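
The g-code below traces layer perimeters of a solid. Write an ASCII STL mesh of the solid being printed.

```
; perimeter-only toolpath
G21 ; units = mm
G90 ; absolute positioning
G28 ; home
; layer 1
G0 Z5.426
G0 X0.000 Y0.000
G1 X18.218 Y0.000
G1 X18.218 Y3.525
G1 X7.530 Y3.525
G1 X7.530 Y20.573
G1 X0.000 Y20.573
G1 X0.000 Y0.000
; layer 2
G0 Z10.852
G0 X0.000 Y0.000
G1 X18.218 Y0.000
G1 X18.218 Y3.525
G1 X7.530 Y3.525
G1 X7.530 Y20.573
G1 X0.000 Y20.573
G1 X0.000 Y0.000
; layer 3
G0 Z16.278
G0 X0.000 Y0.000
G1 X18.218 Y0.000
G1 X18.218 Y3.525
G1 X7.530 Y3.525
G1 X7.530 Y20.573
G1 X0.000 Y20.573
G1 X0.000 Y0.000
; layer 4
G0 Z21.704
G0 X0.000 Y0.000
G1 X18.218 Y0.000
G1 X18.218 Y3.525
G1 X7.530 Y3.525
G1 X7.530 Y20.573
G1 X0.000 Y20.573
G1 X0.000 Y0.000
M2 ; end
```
solid part
  facet normal 0.0000 0.0000 -1.0000
    outer loop
      vertex 18.218 3.525 0.000
      vertex 18.218 0.000 0.000
      vertex 0.000 0.000 0.000
    endloop
  endfacet
  facet normal 0.0000 0.0000 -1.0000
    outer loop
      vertex 7.530 3.525 0.000
      vertex 18.218 3.525 0.000
      vertex 0.000 0.000 0.000
    endloop
  endfacet
  facet normal 0.0000 0.0000 -1.0000
    outer loop
      vertex 7.530 20.573 0.000
      vertex 7.530 3.525 0.000
      vertex 0.000 0.000 0.000
    endloop
  endfacet
  facet normal 0.0000 0.0000 -1.0000
    outer loop
      vertex 0.000 20.573 0.000
      vertex 7.530 20.573 0.000
      vertex 0.000 0.000 0.000
    endloop
  endfacet
  facet normal 0.0000 0.0000 1.0000
    outer loop
      vertex 0.000 0.000 21.704
      vertex 18.218 0.000 21.704
      vertex 18.218 3.525 21.704
    endloop
  endfacet
  facet normal 0.0000 0.0000 1.0000
    outer loop
      vertex 0.000 0.000 21.704
      vertex 18.218 3.525 21.704
      vertex 7.530 3.525 21.704
    endloop
  endfacet
  facet normal 0.0000 0.0000 1.0000
    outer loop
      vertex 0.000 0.000 21.704
      vertex 7.530 3.525 21.704
      vertex 7.530 20.573 21.704
    endloop
  endfacet
  facet normal 0.0000 0.0000 1.0000
    outer loop
      vertex 0.000 0.000 21.704
      vertex 7.530 20.573 21.704
      vertex 0.000 20.573 21.704
    endloop
  endfacet
  facet normal 0.0000 -1.0000 0.0000
    outer loop
      vertex 0.000 0.000 0.000
      vertex 18.218 0.000 0.000
      vertex 18.218 0.000 21.704
    endloop
  endfacet
  facet normal 0.0000 -1.0000 0.0000
    outer loop
      vertex 0.000 0.000 0.000
      vertex 18.218 0.000 21.704
      vertex 0.000 0.000 21.704
    endloop
  endfacet
  facet normal 1.0000 0.0000 0.0000
    outer loop
      vertex 18.218 0.000 0.000
      vertex 18.218 3.525 0.000
      vertex 18.218 3.525 21.704
    endloop
  endfacet
  facet normal 1.0000 0.0000 0.0000
    outer loop
      vertex 18.218 0.000 0.000
      vertex 18.218 3.525 21.704
      vertex 18.218 0.000 21.704
    endloop
  endfacet
  facet normal 0.0000 1.0000 0.0000
    outer loop
      vertex 18.218 3.525 0.000
      vertex 7.530 3.525 0.000
      vertex 7.530 3.525 21.704
    endloop
  endfacet
  facet normal 0.0000 1.0000 0.0000
    outer loop
      vertex 18.218 3.525 0.000
      vertex 7.530 3.525 21.704
      vertex 18.218 3.525 21.704
    endloop
  endfacet
  facet normal 1.0000 0.0000 0.0000
    outer loop
      vertex 7.530 3.525 0.000
      vertex 7.530 20.573 0.000
      vertex 7.530 20.573 21.704
    endloop
  endfacet
  facet normal 1.0000 0.0000 0.0000
    outer loop
      vertex 7.530 3.525 0.000
      vertex 7.530 20.573 21.704
      vertex 7.530 3.525 21.704
    endloop
  endfacet
  facet normal 0.0000 1.0000 0.0000
    outer loop
      vertex 7.530 20.573 0.000
      vertex 0.000 20.573 0.000
      vertex 0.000 20.573 21.704
    endloop
  endfacet
  facet normal 0.0000 1.0000 0.0000
    outer loop
      vertex 7.530 20.573 0.000
      vertex 0.000 20.573 21.704
      vertex 7.530 20.573 21.704
    endloop
  endfacet
  facet normal -1.0000 0.0000 0.0000
    outer loop
      vertex 0.000 20.573 0.000
      vertex 0.000 0.000 0.000
      vertex 0.000 0.000 21.704
    endloop
  endfacet
  facet normal -1.0000 0.0000 0.0000
    outer loop
      vertex 0.000 20.573 0.000
      vertex 0.000 0.000 21.704
      vertex 0.000 20.573 21.704
    endloop
  endfacet
endsolid part

The G0 Z moves step by Δz≈5.426 mm. Every layer's G1 loop is the same polygon, so the solid is a straight extrusion of it from z=0 to z≈21.7. Closing with flat bottom and top caps and triangulating gives 20 facets — an L-shaped prism: outer 18.2 × 20.6 mm, arm thicknesses ≈ 3.52 mm (horizontal) and 7.53 mm (vertical), extruded 21.7 mm in z.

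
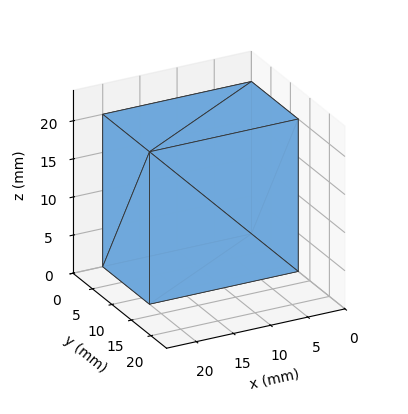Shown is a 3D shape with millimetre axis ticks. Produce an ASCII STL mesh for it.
Reading the render: the shape is a rectangular box, roughly 20 × 12 mm footprint and 20 mm tall (dimensions read to the nearest mm from the axis ticks). For the STL, each face is triangulated and given an outward normal.

solid part
  facet normal 0.0000 0.0000 -1.0000
    outer loop
      vertex 20.000 12.000 0.000
      vertex 20.000 0.000 0.000
      vertex 0.000 0.000 0.000
    endloop
  endfacet
  facet normal 0.0000 0.0000 -1.0000
    outer loop
      vertex 0.000 12.000 0.000
      vertex 20.000 12.000 0.000
      vertex 0.000 0.000 0.000
    endloop
  endfacet
  facet normal 0.0000 0.0000 1.0000
    outer loop
      vertex 0.000 0.000 20.000
      vertex 20.000 0.000 20.000
      vertex 20.000 12.000 20.000
    endloop
  endfacet
  facet normal 0.0000 0.0000 1.0000
    outer loop
      vertex 0.000 0.000 20.000
      vertex 20.000 12.000 20.000
      vertex 0.000 12.000 20.000
    endloop
  endfacet
  facet normal 0.0000 -1.0000 0.0000
    outer loop
      vertex 0.000 0.000 0.000
      vertex 20.000 0.000 0.000
      vertex 20.000 0.000 20.000
    endloop
  endfacet
  facet normal 0.0000 -1.0000 0.0000
    outer loop
      vertex 0.000 0.000 0.000
      vertex 20.000 0.000 20.000
      vertex 0.000 0.000 20.000
    endloop
  endfacet
  facet normal 0.0000 1.0000 0.0000
    outer loop
      vertex 20.000 12.000 20.000
      vertex 20.000 12.000 0.000
      vertex 0.000 12.000 0.000
    endloop
  endfacet
  facet normal 0.0000 1.0000 0.0000
    outer loop
      vertex 0.000 12.000 20.000
      vertex 20.000 12.000 20.000
      vertex 0.000 12.000 0.000
    endloop
  endfacet
  facet normal -1.0000 0.0000 0.0000
    outer loop
      vertex 0.000 12.000 20.000
      vertex 0.000 12.000 0.000
      vertex 0.000 0.000 0.000
    endloop
  endfacet
  facet normal -1.0000 0.0000 0.0000
    outer loop
      vertex 0.000 0.000 20.000
      vertex 0.000 12.000 20.000
      vertex 0.000 0.000 0.000
    endloop
  endfacet
  facet normal 1.0000 0.0000 0.0000
    outer loop
      vertex 20.000 0.000 0.000
      vertex 20.000 12.000 0.000
      vertex 20.000 12.000 20.000
    endloop
  endfacet
  facet normal 1.0000 0.0000 0.0000
    outer loop
      vertex 20.000 0.000 0.000
      vertex 20.000 12.000 20.000
      vertex 20.000 0.000 20.000
    endloop
  endfacet
endsolid part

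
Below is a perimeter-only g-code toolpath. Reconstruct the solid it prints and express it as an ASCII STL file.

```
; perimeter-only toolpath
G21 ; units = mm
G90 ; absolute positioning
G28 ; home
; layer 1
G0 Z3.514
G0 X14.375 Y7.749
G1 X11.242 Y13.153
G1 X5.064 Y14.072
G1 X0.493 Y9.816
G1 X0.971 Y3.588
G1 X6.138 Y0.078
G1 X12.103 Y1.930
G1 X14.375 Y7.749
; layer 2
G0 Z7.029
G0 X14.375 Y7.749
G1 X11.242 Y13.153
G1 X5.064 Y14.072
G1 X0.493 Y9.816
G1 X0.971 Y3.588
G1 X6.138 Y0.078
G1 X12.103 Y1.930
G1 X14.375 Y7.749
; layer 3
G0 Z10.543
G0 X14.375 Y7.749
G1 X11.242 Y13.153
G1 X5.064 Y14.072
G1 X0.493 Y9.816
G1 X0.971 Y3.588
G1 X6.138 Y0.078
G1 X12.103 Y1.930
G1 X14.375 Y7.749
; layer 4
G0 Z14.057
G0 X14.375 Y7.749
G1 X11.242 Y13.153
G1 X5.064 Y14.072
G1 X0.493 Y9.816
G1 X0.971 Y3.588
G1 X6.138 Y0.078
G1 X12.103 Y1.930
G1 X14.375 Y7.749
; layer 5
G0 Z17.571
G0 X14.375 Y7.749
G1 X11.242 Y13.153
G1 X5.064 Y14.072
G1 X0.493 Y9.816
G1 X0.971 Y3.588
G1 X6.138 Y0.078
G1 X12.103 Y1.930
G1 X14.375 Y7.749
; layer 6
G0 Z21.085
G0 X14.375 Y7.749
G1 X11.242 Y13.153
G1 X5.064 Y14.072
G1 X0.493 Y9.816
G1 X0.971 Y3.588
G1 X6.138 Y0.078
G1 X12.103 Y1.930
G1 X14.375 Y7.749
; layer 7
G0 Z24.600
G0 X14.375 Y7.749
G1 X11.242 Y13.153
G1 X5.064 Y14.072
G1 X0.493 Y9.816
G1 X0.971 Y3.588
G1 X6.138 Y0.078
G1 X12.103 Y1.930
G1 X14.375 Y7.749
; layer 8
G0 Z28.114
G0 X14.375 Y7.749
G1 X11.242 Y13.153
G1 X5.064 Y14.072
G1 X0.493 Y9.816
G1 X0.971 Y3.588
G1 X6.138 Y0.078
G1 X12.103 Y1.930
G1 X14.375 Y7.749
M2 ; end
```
solid part
  facet normal 0.0000 0.0000 -1.0000
    outer loop
      vertex 5.064 14.072 0.000
      vertex 11.242 13.153 0.000
      vertex 14.375 7.749 0.000
    endloop
  endfacet
  facet normal 0.0000 0.0000 -1.0000
    outer loop
      vertex 0.493 9.816 0.000
      vertex 5.064 14.072 0.000
      vertex 14.375 7.749 0.000
    endloop
  endfacet
  facet normal 0.0000 0.0000 -1.0000
    outer loop
      vertex 0.971 3.588 0.000
      vertex 0.493 9.816 0.000
      vertex 14.375 7.749 0.000
    endloop
  endfacet
  facet normal 0.0000 0.0000 -1.0000
    outer loop
      vertex 6.138 0.078 0.000
      vertex 0.971 3.588 0.000
      vertex 14.375 7.749 0.000
    endloop
  endfacet
  facet normal 0.0000 0.0000 -1.0000
    outer loop
      vertex 12.103 1.930 0.000
      vertex 6.138 0.078 0.000
      vertex 14.375 7.749 0.000
    endloop
  endfacet
  facet normal 0.0000 0.0000 1.0000
    outer loop
      vertex 14.375 7.749 28.114
      vertex 11.242 13.153 28.114
      vertex 5.064 14.072 28.114
    endloop
  endfacet
  facet normal 0.0000 0.0000 1.0000
    outer loop
      vertex 14.375 7.749 28.114
      vertex 5.064 14.072 28.114
      vertex 0.493 9.816 28.114
    endloop
  endfacet
  facet normal 0.0000 0.0000 1.0000
    outer loop
      vertex 14.375 7.749 28.114
      vertex 0.493 9.816 28.114
      vertex 0.971 3.588 28.114
    endloop
  endfacet
  facet normal 0.0000 0.0000 1.0000
    outer loop
      vertex 14.375 7.749 28.114
      vertex 0.971 3.588 28.114
      vertex 6.138 0.078 28.114
    endloop
  endfacet
  facet normal 0.0000 0.0000 1.0000
    outer loop
      vertex 14.375 7.749 28.114
      vertex 6.138 0.078 28.114
      vertex 12.103 1.930 28.114
    endloop
  endfacet
  facet normal 0.8651 0.5016 0.0000
    outer loop
      vertex 14.375 7.749 0.000
      vertex 11.242 13.153 0.000
      vertex 11.242 13.153 28.114
    endloop
  endfacet
  facet normal 0.8651 0.5016 0.0000
    outer loop
      vertex 14.375 7.749 0.000
      vertex 11.242 13.153 28.114
      vertex 14.375 7.749 28.114
    endloop
  endfacet
  facet normal 0.1471 0.9891 0.0000
    outer loop
      vertex 11.242 13.153 0.000
      vertex 5.064 14.072 0.000
      vertex 5.064 14.072 28.114
    endloop
  endfacet
  facet normal 0.1471 0.9891 0.0000
    outer loop
      vertex 11.242 13.153 0.000
      vertex 5.064 14.072 28.114
      vertex 11.242 13.153 28.114
    endloop
  endfacet
  facet normal -0.6814 0.7319 0.0000
    outer loop
      vertex 5.064 14.072 0.000
      vertex 0.493 9.816 0.000
      vertex 0.493 9.816 28.114
    endloop
  endfacet
  facet normal -0.6814 0.7319 0.0000
    outer loop
      vertex 5.064 14.072 0.000
      vertex 0.493 9.816 28.114
      vertex 5.064 14.072 28.114
    endloop
  endfacet
  facet normal -0.9971 -0.0765 0.0000
    outer loop
      vertex 0.493 9.816 0.000
      vertex 0.971 3.588 0.000
      vertex 0.971 3.588 28.114
    endloop
  endfacet
  facet normal -0.9971 -0.0765 0.0000
    outer loop
      vertex 0.493 9.816 0.000
      vertex 0.971 3.588 28.114
      vertex 0.493 9.816 28.114
    endloop
  endfacet
  facet normal -0.5619 -0.8272 0.0000
    outer loop
      vertex 0.971 3.588 0.000
      vertex 6.138 0.078 0.000
      vertex 6.138 0.078 28.114
    endloop
  endfacet
  facet normal -0.5619 -0.8272 0.0000
    outer loop
      vertex 0.971 3.588 0.000
      vertex 6.138 0.078 28.114
      vertex 0.971 3.588 28.114
    endloop
  endfacet
  facet normal 0.2965 -0.9550 0.0000
    outer loop
      vertex 6.138 0.078 0.000
      vertex 12.103 1.930 0.000
      vertex 12.103 1.930 28.114
    endloop
  endfacet
  facet normal 0.2965 -0.9550 0.0000
    outer loop
      vertex 6.138 0.078 0.000
      vertex 12.103 1.930 28.114
      vertex 6.138 0.078 28.114
    endloop
  endfacet
  facet normal 0.9315 -0.3637 0.0000
    outer loop
      vertex 12.103 1.930 0.000
      vertex 14.375 7.749 0.000
      vertex 14.375 7.749 28.114
    endloop
  endfacet
  facet normal 0.9315 -0.3637 0.0000
    outer loop
      vertex 12.103 1.930 0.000
      vertex 14.375 7.749 28.114
      vertex 12.103 1.930 28.114
    endloop
  endfacet
endsolid part

The G0 Z moves step by Δz≈3.514 mm. Every layer's G1 loop is the same polygon, so the solid is a straight extrusion of it from z=0 to z≈28.1. Closing with flat bottom and top caps and triangulating gives 24 facets — a regular 7-sided prism (a cylinder approximated with 7 flat sides), circumscribed radius ≈ 7.2 mm, height ≈ 28.1 mm.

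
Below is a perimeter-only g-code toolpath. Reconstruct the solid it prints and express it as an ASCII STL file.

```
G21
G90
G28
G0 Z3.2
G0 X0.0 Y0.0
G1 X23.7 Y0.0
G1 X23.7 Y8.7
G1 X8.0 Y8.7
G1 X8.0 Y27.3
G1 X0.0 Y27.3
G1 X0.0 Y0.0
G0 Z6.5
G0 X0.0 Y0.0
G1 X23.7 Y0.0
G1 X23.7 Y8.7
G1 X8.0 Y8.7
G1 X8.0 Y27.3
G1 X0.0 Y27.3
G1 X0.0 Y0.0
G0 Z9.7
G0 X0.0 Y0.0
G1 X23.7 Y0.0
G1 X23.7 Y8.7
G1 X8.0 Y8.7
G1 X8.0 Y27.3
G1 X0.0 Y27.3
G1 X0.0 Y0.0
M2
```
solid part
  facet normal 0.0000 0.0000 -1.0000
    outer loop
      vertex 23.7 8.7 0.0
      vertex 23.7 0.0 0.0
      vertex 0.0 0.0 0.0
    endloop
  endfacet
  facet normal 0.0000 0.0000 -1.0000
    outer loop
      vertex 8.0 8.7 0.0
      vertex 23.7 8.7 0.0
      vertex 0.0 0.0 0.0
    endloop
  endfacet
  facet normal 0.0000 0.0000 -1.0000
    outer loop
      vertex 8.0 27.3 0.0
      vertex 8.0 8.7 0.0
      vertex 0.0 0.0 0.0
    endloop
  endfacet
  facet normal 0.0000 0.0000 -1.0000
    outer loop
      vertex 0.0 27.3 0.0
      vertex 8.0 27.3 0.0
      vertex 0.0 0.0 0.0
    endloop
  endfacet
  facet normal 0.0000 0.0000 1.0000
    outer loop
      vertex 0.0 0.0 9.7
      vertex 23.7 0.0 9.7
      vertex 23.7 8.7 9.7
    endloop
  endfacet
  facet normal 0.0000 0.0000 1.0000
    outer loop
      vertex 0.0 0.0 9.7
      vertex 23.7 8.7 9.7
      vertex 8.0 8.7 9.7
    endloop
  endfacet
  facet normal 0.0000 0.0000 1.0000
    outer loop
      vertex 0.0 0.0 9.7
      vertex 8.0 8.7 9.7
      vertex 8.0 27.3 9.7
    endloop
  endfacet
  facet normal 0.0000 0.0000 1.0000
    outer loop
      vertex 0.0 0.0 9.7
      vertex 8.0 27.3 9.7
      vertex 0.0 27.3 9.7
    endloop
  endfacet
  facet normal 0.0000 -1.0000 0.0000
    outer loop
      vertex 0.0 0.0 0.0
      vertex 23.7 0.0 0.0
      vertex 23.7 0.0 9.7
    endloop
  endfacet
  facet normal 0.0000 -1.0000 0.0000
    outer loop
      vertex 0.0 0.0 0.0
      vertex 23.7 0.0 9.7
      vertex 0.0 0.0 9.7
    endloop
  endfacet
  facet normal 1.0000 0.0000 0.0000
    outer loop
      vertex 23.7 0.0 0.0
      vertex 23.7 8.7 0.0
      vertex 23.7 8.7 9.7
    endloop
  endfacet
  facet normal 1.0000 0.0000 0.0000
    outer loop
      vertex 23.7 0.0 0.0
      vertex 23.7 8.7 9.7
      vertex 23.7 0.0 9.7
    endloop
  endfacet
  facet normal 0.0000 1.0000 0.0000
    outer loop
      vertex 23.7 8.7 0.0
      vertex 8.0 8.7 0.0
      vertex 8.0 8.7 9.7
    endloop
  endfacet
  facet normal 0.0000 1.0000 0.0000
    outer loop
      vertex 23.7 8.7 0.0
      vertex 8.0 8.7 9.7
      vertex 23.7 8.7 9.7
    endloop
  endfacet
  facet normal 1.0000 0.0000 0.0000
    outer loop
      vertex 8.0 8.7 0.0
      vertex 8.0 27.3 0.0
      vertex 8.0 27.3 9.7
    endloop
  endfacet
  facet normal 1.0000 0.0000 0.0000
    outer loop
      vertex 8.0 8.7 0.0
      vertex 8.0 27.3 9.7
      vertex 8.0 8.7 9.7
    endloop
  endfacet
  facet normal 0.0000 1.0000 0.0000
    outer loop
      vertex 8.0 27.3 0.0
      vertex 0.0 27.3 0.0
      vertex 0.0 27.3 9.7
    endloop
  endfacet
  facet normal 0.0000 1.0000 0.0000
    outer loop
      vertex 8.0 27.3 0.0
      vertex 0.0 27.3 9.7
      vertex 8.0 27.3 9.7
    endloop
  endfacet
  facet normal -1.0000 0.0000 0.0000
    outer loop
      vertex 0.0 27.3 0.0
      vertex 0.0 0.0 0.0
      vertex 0.0 0.0 9.7
    endloop
  endfacet
  facet normal -1.0000 0.0000 0.0000
    outer loop
      vertex 0.0 27.3 0.0
      vertex 0.0 0.0 9.7
      vertex 0.0 27.3 9.7
    endloop
  endfacet
endsolid part

The G0 Z moves step by Δz≈3.2 mm. Every layer's G1 loop is the same polygon, so the solid is a straight extrusion of it from z=0 to z≈9.7. Closing with flat bottom and top caps and triangulating gives 20 facets — an L-shaped prism: outer 23.7 × 27.3 mm, arm thicknesses ≈ 8.7 mm (horizontal) and 8 mm (vertical), extruded 9.7 mm in z.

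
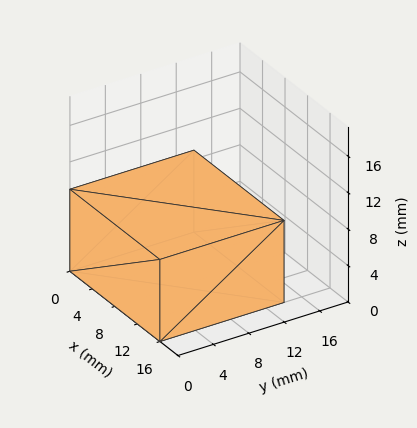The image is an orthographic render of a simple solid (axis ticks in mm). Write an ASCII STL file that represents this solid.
Reading the render: the shape is a rectangular box, roughly 16 × 14 mm footprint and 9 mm tall (dimensions read to the nearest mm from the axis ticks). For the STL, each face is triangulated and given an outward normal.

solid part
  facet normal 0.0000 0.0000 -1.0000
    outer loop
      vertex 16.0 14.0 0.0
      vertex 16.0 0.0 0.0
      vertex 0.0 0.0 0.0
    endloop
  endfacet
  facet normal 0.0000 0.0000 -1.0000
    outer loop
      vertex 0.0 14.0 0.0
      vertex 16.0 14.0 0.0
      vertex 0.0 0.0 0.0
    endloop
  endfacet
  facet normal 0.0000 0.0000 1.0000
    outer loop
      vertex 0.0 0.0 9.0
      vertex 16.0 0.0 9.0
      vertex 16.0 14.0 9.0
    endloop
  endfacet
  facet normal 0.0000 0.0000 1.0000
    outer loop
      vertex 0.0 0.0 9.0
      vertex 16.0 14.0 9.0
      vertex 0.0 14.0 9.0
    endloop
  endfacet
  facet normal 0.0000 -1.0000 0.0000
    outer loop
      vertex 0.0 0.0 0.0
      vertex 16.0 0.0 0.0
      vertex 16.0 0.0 9.0
    endloop
  endfacet
  facet normal 0.0000 -1.0000 0.0000
    outer loop
      vertex 0.0 0.0 0.0
      vertex 16.0 0.0 9.0
      vertex 0.0 0.0 9.0
    endloop
  endfacet
  facet normal 0.0000 1.0000 0.0000
    outer loop
      vertex 16.0 14.0 9.0
      vertex 16.0 14.0 0.0
      vertex 0.0 14.0 0.0
    endloop
  endfacet
  facet normal 0.0000 1.0000 0.0000
    outer loop
      vertex 0.0 14.0 9.0
      vertex 16.0 14.0 9.0
      vertex 0.0 14.0 0.0
    endloop
  endfacet
  facet normal -1.0000 0.0000 0.0000
    outer loop
      vertex 0.0 14.0 9.0
      vertex 0.0 14.0 0.0
      vertex 0.0 0.0 0.0
    endloop
  endfacet
  facet normal -1.0000 0.0000 0.0000
    outer loop
      vertex 0.0 0.0 9.0
      vertex 0.0 14.0 9.0
      vertex 0.0 0.0 0.0
    endloop
  endfacet
  facet normal 1.0000 0.0000 0.0000
    outer loop
      vertex 16.0 0.0 0.0
      vertex 16.0 14.0 0.0
      vertex 16.0 14.0 9.0
    endloop
  endfacet
  facet normal 1.0000 0.0000 0.0000
    outer loop
      vertex 16.0 0.0 0.0
      vertex 16.0 14.0 9.0
      vertex 16.0 0.0 9.0
    endloop
  endfacet
endsolid part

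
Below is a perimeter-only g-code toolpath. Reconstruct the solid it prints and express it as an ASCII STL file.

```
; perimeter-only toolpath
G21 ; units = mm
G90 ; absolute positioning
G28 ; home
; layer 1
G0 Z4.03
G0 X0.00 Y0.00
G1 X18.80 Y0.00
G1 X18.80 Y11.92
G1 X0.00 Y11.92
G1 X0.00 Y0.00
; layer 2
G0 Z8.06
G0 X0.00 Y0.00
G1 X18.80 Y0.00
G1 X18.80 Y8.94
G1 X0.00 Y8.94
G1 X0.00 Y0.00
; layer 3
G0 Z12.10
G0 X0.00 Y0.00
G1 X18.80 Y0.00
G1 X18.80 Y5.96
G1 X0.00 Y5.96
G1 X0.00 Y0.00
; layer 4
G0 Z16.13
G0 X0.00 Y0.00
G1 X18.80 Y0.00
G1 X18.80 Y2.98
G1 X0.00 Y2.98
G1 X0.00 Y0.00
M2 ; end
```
solid part
  facet normal 0.0000 0.0000 -1.0000
    outer loop
      vertex 18.80 14.90 0.00
      vertex 18.80 0.00 0.00
      vertex 0.00 0.00 0.00
    endloop
  endfacet
  facet normal 0.0000 0.0000 -1.0000
    outer loop
      vertex 0.00 14.90 0.00
      vertex 18.80 14.90 0.00
      vertex 0.00 0.00 0.00
    endloop
  endfacet
  facet normal 0.0000 -1.0000 0.0000
    outer loop
      vertex 0.00 0.00 0.00
      vertex 18.80 0.00 0.00
      vertex 18.80 0.00 20.16
    endloop
  endfacet
  facet normal 0.0000 -1.0000 0.0000
    outer loop
      vertex 0.00 0.00 0.00
      vertex 18.80 0.00 20.16
      vertex 0.00 0.00 20.16
    endloop
  endfacet
  facet normal 0.0000 0.8042 0.5944
    outer loop
      vertex 0.00 0.00 20.16
      vertex 18.80 0.00 20.16
      vertex 18.80 14.90 0.00
    endloop
  endfacet
  facet normal 0.0000 0.8042 0.5944
    outer loop
      vertex 0.00 0.00 20.16
      vertex 18.80 14.90 0.00
      vertex 0.00 14.90 0.00
    endloop
  endfacet
  facet normal -1.0000 0.0000 0.0000
    outer loop
      vertex 0.00 0.00 20.16
      vertex 0.00 14.90 0.00
      vertex 0.00 0.00 0.00
    endloop
  endfacet
  facet normal 1.0000 0.0000 0.0000
    outer loop
      vertex 18.80 0.00 0.00
      vertex 18.80 14.90 0.00
      vertex 18.80 0.00 20.16
    endloop
  endfacet
endsolid part

The G0 Z moves step by Δz≈4.03 mm. The G1 loops shrink linearly with z, so the solid tapers from its base footprint up to z≈20.2. Closing with a flat bottom cap and the tapered top and triangulating gives 8 facets — a wedge (ramp): 18.8 × 14.9 mm base, rising to 20.2 mm along the y=0 edge and sloping linearly to z=0 at y=14.9.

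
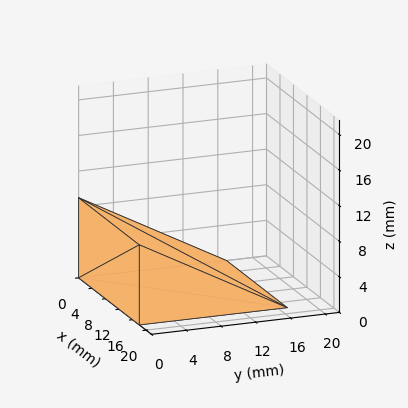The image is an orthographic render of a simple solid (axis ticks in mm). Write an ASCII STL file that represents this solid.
Reading the render: the shape is a wedge (ramp): 18 × 17 mm base, rising to 9 mm along the y=0 edge and sloping linearly to z=0 at y=17 (dimensions read to the nearest mm from the axis ticks). For the STL, each face is triangulated and given an outward normal.

solid part
  facet normal 0.0000 0.0000 -1.0000
    outer loop
      vertex 18.00 17.00 0.00
      vertex 18.00 0.00 0.00
      vertex 0.00 0.00 0.00
    endloop
  endfacet
  facet normal 0.0000 0.0000 -1.0000
    outer loop
      vertex 0.00 17.00 0.00
      vertex 18.00 17.00 0.00
      vertex 0.00 0.00 0.00
    endloop
  endfacet
  facet normal 0.0000 -1.0000 0.0000
    outer loop
      vertex 0.00 0.00 0.00
      vertex 18.00 0.00 0.00
      vertex 18.00 0.00 9.00
    endloop
  endfacet
  facet normal 0.0000 -1.0000 0.0000
    outer loop
      vertex 0.00 0.00 0.00
      vertex 18.00 0.00 9.00
      vertex 0.00 0.00 9.00
    endloop
  endfacet
  facet normal 0.0000 0.4679 0.8838
    outer loop
      vertex 0.00 0.00 9.00
      vertex 18.00 0.00 9.00
      vertex 18.00 17.00 0.00
    endloop
  endfacet
  facet normal 0.0000 0.4679 0.8838
    outer loop
      vertex 0.00 0.00 9.00
      vertex 18.00 17.00 0.00
      vertex 0.00 17.00 0.00
    endloop
  endfacet
  facet normal -1.0000 0.0000 0.0000
    outer loop
      vertex 0.00 0.00 9.00
      vertex 0.00 17.00 0.00
      vertex 0.00 0.00 0.00
    endloop
  endfacet
  facet normal 1.0000 0.0000 0.0000
    outer loop
      vertex 18.00 0.00 0.00
      vertex 18.00 17.00 0.00
      vertex 18.00 0.00 9.00
    endloop
  endfacet
endsolid part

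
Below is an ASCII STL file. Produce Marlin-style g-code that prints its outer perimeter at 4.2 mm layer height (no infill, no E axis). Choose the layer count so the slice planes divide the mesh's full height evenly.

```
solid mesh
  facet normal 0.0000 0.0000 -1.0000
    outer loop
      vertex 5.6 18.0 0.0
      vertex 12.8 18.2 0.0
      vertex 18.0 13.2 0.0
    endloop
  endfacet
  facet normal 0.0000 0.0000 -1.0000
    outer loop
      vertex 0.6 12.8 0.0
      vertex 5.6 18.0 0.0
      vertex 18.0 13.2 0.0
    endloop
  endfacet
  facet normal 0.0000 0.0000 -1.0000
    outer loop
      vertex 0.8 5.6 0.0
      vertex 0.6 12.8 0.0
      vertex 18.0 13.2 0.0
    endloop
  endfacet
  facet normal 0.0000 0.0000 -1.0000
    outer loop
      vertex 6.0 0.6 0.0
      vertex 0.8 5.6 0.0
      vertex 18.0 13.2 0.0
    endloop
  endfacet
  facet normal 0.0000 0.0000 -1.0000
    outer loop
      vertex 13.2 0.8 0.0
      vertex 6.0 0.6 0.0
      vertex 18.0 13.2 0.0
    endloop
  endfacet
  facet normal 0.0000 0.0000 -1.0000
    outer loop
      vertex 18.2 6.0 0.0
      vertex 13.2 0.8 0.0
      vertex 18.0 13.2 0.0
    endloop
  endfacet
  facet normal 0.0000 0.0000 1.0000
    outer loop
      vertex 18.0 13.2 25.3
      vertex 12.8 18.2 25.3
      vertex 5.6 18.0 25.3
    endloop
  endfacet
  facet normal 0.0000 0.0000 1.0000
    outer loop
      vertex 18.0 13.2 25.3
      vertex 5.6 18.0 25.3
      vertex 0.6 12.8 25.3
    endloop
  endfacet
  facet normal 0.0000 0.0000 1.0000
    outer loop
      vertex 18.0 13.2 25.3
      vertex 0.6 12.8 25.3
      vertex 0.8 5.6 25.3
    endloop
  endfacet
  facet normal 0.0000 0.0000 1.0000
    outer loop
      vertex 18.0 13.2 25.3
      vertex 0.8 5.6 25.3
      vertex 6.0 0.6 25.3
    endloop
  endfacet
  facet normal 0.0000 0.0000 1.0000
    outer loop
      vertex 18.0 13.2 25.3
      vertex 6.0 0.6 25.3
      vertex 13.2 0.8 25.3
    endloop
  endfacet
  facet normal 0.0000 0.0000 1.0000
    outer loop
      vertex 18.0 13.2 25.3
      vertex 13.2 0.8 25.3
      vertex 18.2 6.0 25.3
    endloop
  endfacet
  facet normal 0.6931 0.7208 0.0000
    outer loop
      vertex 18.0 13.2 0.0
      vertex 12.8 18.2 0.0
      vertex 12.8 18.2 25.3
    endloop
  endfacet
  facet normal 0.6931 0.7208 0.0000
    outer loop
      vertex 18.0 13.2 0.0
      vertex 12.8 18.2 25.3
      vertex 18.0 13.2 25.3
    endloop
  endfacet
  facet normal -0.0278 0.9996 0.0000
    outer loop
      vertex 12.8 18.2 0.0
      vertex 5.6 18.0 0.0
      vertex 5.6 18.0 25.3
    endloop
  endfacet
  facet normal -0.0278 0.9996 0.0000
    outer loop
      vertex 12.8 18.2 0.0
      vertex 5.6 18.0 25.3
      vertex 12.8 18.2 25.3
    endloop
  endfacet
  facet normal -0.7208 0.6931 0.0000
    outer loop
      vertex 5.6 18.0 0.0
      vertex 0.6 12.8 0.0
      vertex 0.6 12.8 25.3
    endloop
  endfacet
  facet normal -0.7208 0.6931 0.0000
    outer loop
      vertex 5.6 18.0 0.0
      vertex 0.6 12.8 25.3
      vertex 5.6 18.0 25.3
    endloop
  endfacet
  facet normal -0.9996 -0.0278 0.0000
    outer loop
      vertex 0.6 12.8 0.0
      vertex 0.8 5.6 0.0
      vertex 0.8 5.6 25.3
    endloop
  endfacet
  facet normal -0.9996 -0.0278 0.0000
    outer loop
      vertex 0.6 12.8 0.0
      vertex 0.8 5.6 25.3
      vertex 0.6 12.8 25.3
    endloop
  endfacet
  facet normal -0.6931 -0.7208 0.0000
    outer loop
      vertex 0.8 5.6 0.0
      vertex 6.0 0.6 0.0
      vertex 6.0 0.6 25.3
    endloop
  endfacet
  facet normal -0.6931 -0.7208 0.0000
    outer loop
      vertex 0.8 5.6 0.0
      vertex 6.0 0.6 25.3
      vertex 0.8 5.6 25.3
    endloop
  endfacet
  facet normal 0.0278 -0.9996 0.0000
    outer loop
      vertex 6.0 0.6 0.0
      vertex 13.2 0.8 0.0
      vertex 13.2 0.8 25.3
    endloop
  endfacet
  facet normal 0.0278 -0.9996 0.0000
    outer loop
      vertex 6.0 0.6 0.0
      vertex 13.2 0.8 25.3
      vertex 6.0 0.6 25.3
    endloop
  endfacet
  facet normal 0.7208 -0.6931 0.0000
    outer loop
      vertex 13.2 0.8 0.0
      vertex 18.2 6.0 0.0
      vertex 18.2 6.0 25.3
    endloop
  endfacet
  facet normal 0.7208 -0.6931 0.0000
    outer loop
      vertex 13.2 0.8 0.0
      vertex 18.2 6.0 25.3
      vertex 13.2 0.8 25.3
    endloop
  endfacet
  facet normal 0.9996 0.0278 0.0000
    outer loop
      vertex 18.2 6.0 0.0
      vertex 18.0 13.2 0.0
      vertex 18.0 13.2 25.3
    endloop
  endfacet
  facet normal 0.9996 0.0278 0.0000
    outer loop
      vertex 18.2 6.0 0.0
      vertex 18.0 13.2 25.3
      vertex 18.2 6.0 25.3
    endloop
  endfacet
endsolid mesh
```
; perimeter-only toolpath
G21 ; units = mm
G90 ; absolute positioning
G28 ; home
; layer 1
G0 Z4.2
G0 X18.0 Y13.2
G1 X12.8 Y18.2
G1 X5.6 Y18.0
G1 X0.6 Y12.8
G1 X0.8 Y5.6
G1 X6.0 Y0.6
G1 X13.2 Y0.8
G1 X18.2 Y6.0
G1 X18.0 Y13.2
; layer 2
G0 Z8.4
G0 X18.0 Y13.2
G1 X12.8 Y18.2
G1 X5.6 Y18.0
G1 X0.6 Y12.8
G1 X0.8 Y5.6
G1 X6.0 Y0.6
G1 X13.2 Y0.8
G1 X18.2 Y6.0
G1 X18.0 Y13.2
; layer 3
G0 Z12.7
G0 X18.0 Y13.2
G1 X12.8 Y18.2
G1 X5.6 Y18.0
G1 X0.6 Y12.8
G1 X0.8 Y5.6
G1 X6.0 Y0.6
G1 X13.2 Y0.8
G1 X18.2 Y6.0
G1 X18.0 Y13.2
; layer 4
G0 Z16.9
G0 X18.0 Y13.2
G1 X12.8 Y18.2
G1 X5.6 Y18.0
G1 X0.6 Y12.8
G1 X0.8 Y5.6
G1 X6.0 Y0.6
G1 X13.2 Y0.8
G1 X18.2 Y6.0
G1 X18.0 Y13.2
; layer 5
G0 Z21.1
G0 X18.0 Y13.2
G1 X12.8 Y18.2
G1 X5.6 Y18.0
G1 X0.6 Y12.8
G1 X0.8 Y5.6
G1 X6.0 Y0.6
G1 X13.2 Y0.8
G1 X18.2 Y6.0
G1 X18.0 Y13.2
; layer 6
G0 Z25.3
G0 X18.0 Y13.2
G1 X12.8 Y18.2
G1 X5.6 Y18.0
G1 X0.6 Y12.8
G1 X0.8 Y5.6
G1 X6.0 Y0.6
G1 X13.2 Y0.8
G1 X18.2 Y6.0
G1 X18.0 Y13.2
M2 ; end

The solid is a regular 8-sided prism (a cylinder approximated with 8 flat sides), circumscribed radius ≈ 9.4 mm, height ≈ 25.3 mm. Slicing at Δz = 4.2 mm — 6 equal slices spanning the solid's height, so layer i sits at z = i·h/6 — gives 6 non-empty perimeters. Each is a 8-segment closed polygon; G0 lifts to the layer z and rapids to the start vertex, then G1 traces the edges.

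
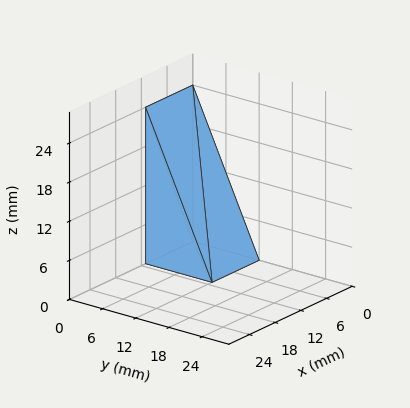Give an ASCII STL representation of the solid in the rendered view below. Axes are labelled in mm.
Reading the render: the shape is a wedge (ramp): 11 × 12 mm base, rising to 24 mm along the y=0 edge and sloping linearly to z=0 at y=12 (dimensions read to the nearest mm from the axis ticks). For the STL, each face is triangulated and given an outward normal.

solid part
  facet normal 0.0000 0.0000 -1.0000
    outer loop
      vertex 11.000 12.000 0.000
      vertex 11.000 0.000 0.000
      vertex 0.000 0.000 0.000
    endloop
  endfacet
  facet normal 0.0000 0.0000 -1.0000
    outer loop
      vertex 0.000 12.000 0.000
      vertex 11.000 12.000 0.000
      vertex 0.000 0.000 0.000
    endloop
  endfacet
  facet normal 0.0000 -1.0000 0.0000
    outer loop
      vertex 0.000 0.000 0.000
      vertex 11.000 0.000 0.000
      vertex 11.000 0.000 24.000
    endloop
  endfacet
  facet normal 0.0000 -1.0000 0.0000
    outer loop
      vertex 0.000 0.000 0.000
      vertex 11.000 0.000 24.000
      vertex 0.000 0.000 24.000
    endloop
  endfacet
  facet normal 0.0000 0.8944 0.4472
    outer loop
      vertex 0.000 0.000 24.000
      vertex 11.000 0.000 24.000
      vertex 11.000 12.000 0.000
    endloop
  endfacet
  facet normal 0.0000 0.8944 0.4472
    outer loop
      vertex 0.000 0.000 24.000
      vertex 11.000 12.000 0.000
      vertex 0.000 12.000 0.000
    endloop
  endfacet
  facet normal -1.0000 0.0000 0.0000
    outer loop
      vertex 0.000 0.000 24.000
      vertex 0.000 12.000 0.000
      vertex 0.000 0.000 0.000
    endloop
  endfacet
  facet normal 1.0000 0.0000 0.0000
    outer loop
      vertex 11.000 0.000 0.000
      vertex 11.000 12.000 0.000
      vertex 11.000 0.000 24.000
    endloop
  endfacet
endsolid part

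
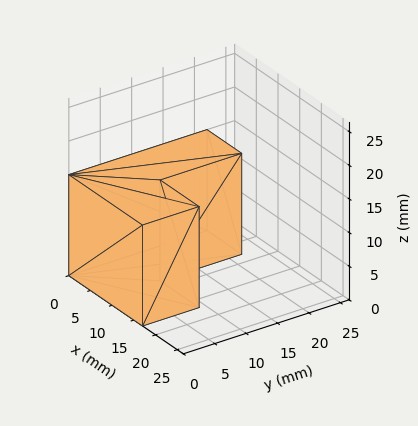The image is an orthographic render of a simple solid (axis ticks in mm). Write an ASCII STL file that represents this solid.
Reading the render: the shape is an L-shaped prism: outer 17 × 22 mm, arm thicknesses ≈ 9 mm (horizontal) and 8 mm (vertical), extruded 15 mm in z (dimensions read to the nearest mm from the axis ticks). For the STL, each face is triangulated and given an outward normal.

solid part
  facet normal 0.0000 0.0000 -1.0000
    outer loop
      vertex 17.00 9.00 0.00
      vertex 17.00 0.00 0.00
      vertex 0.00 0.00 0.00
    endloop
  endfacet
  facet normal 0.0000 0.0000 -1.0000
    outer loop
      vertex 8.00 9.00 0.00
      vertex 17.00 9.00 0.00
      vertex 0.00 0.00 0.00
    endloop
  endfacet
  facet normal 0.0000 0.0000 -1.0000
    outer loop
      vertex 8.00 22.00 0.00
      vertex 8.00 9.00 0.00
      vertex 0.00 0.00 0.00
    endloop
  endfacet
  facet normal 0.0000 0.0000 -1.0000
    outer loop
      vertex 0.00 22.00 0.00
      vertex 8.00 22.00 0.00
      vertex 0.00 0.00 0.00
    endloop
  endfacet
  facet normal 0.0000 0.0000 1.0000
    outer loop
      vertex 0.00 0.00 15.00
      vertex 17.00 0.00 15.00
      vertex 17.00 9.00 15.00
    endloop
  endfacet
  facet normal 0.0000 0.0000 1.0000
    outer loop
      vertex 0.00 0.00 15.00
      vertex 17.00 9.00 15.00
      vertex 8.00 9.00 15.00
    endloop
  endfacet
  facet normal 0.0000 0.0000 1.0000
    outer loop
      vertex 0.00 0.00 15.00
      vertex 8.00 9.00 15.00
      vertex 8.00 22.00 15.00
    endloop
  endfacet
  facet normal 0.0000 0.0000 1.0000
    outer loop
      vertex 0.00 0.00 15.00
      vertex 8.00 22.00 15.00
      vertex 0.00 22.00 15.00
    endloop
  endfacet
  facet normal 0.0000 -1.0000 0.0000
    outer loop
      vertex 0.00 0.00 0.00
      vertex 17.00 0.00 0.00
      vertex 17.00 0.00 15.00
    endloop
  endfacet
  facet normal 0.0000 -1.0000 0.0000
    outer loop
      vertex 0.00 0.00 0.00
      vertex 17.00 0.00 15.00
      vertex 0.00 0.00 15.00
    endloop
  endfacet
  facet normal 1.0000 0.0000 0.0000
    outer loop
      vertex 17.00 0.00 0.00
      vertex 17.00 9.00 0.00
      vertex 17.00 9.00 15.00
    endloop
  endfacet
  facet normal 1.0000 0.0000 0.0000
    outer loop
      vertex 17.00 0.00 0.00
      vertex 17.00 9.00 15.00
      vertex 17.00 0.00 15.00
    endloop
  endfacet
  facet normal 0.0000 1.0000 0.0000
    outer loop
      vertex 17.00 9.00 0.00
      vertex 8.00 9.00 0.00
      vertex 8.00 9.00 15.00
    endloop
  endfacet
  facet normal 0.0000 1.0000 0.0000
    outer loop
      vertex 17.00 9.00 0.00
      vertex 8.00 9.00 15.00
      vertex 17.00 9.00 15.00
    endloop
  endfacet
  facet normal 1.0000 0.0000 0.0000
    outer loop
      vertex 8.00 9.00 0.00
      vertex 8.00 22.00 0.00
      vertex 8.00 22.00 15.00
    endloop
  endfacet
  facet normal 1.0000 0.0000 0.0000
    outer loop
      vertex 8.00 9.00 0.00
      vertex 8.00 22.00 15.00
      vertex 8.00 9.00 15.00
    endloop
  endfacet
  facet normal 0.0000 1.0000 0.0000
    outer loop
      vertex 8.00 22.00 0.00
      vertex 0.00 22.00 0.00
      vertex 0.00 22.00 15.00
    endloop
  endfacet
  facet normal 0.0000 1.0000 0.0000
    outer loop
      vertex 8.00 22.00 0.00
      vertex 0.00 22.00 15.00
      vertex 8.00 22.00 15.00
    endloop
  endfacet
  facet normal -1.0000 0.0000 0.0000
    outer loop
      vertex 0.00 22.00 0.00
      vertex 0.00 0.00 0.00
      vertex 0.00 0.00 15.00
    endloop
  endfacet
  facet normal -1.0000 0.0000 0.0000
    outer loop
      vertex 0.00 22.00 0.00
      vertex 0.00 0.00 15.00
      vertex 0.00 22.00 15.00
    endloop
  endfacet
endsolid part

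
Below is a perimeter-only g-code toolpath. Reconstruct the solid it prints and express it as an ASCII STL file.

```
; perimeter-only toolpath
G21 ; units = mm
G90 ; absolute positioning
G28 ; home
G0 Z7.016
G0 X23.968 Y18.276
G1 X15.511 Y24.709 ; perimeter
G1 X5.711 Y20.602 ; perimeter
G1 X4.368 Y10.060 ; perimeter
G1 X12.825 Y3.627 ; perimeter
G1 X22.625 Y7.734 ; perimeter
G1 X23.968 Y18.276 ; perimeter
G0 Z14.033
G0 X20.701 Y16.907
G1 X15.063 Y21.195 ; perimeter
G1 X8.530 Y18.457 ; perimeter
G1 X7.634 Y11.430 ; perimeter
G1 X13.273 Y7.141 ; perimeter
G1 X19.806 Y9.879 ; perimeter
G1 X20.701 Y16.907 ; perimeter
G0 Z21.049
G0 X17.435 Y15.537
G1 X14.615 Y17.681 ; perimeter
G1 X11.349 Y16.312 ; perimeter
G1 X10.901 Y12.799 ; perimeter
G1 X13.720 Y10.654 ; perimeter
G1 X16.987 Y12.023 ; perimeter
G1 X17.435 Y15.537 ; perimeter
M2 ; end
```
solid part
  facet normal 0.0000 0.0000 -1.0000
    outer loop
      vertex 2.892 22.746 0.000
      vertex 15.958 28.222 0.000
      vertex 27.235 19.645 0.000
    endloop
  endfacet
  facet normal 0.0000 0.0000 -1.0000
    outer loop
      vertex 1.101 8.691 0.000
      vertex 2.892 22.746 0.000
      vertex 27.235 19.645 0.000
    endloop
  endfacet
  facet normal 0.0000 0.0000 -1.0000
    outer loop
      vertex 12.378 0.114 0.000
      vertex 1.101 8.691 0.000
      vertex 27.235 19.645 0.000
    endloop
  endfacet
  facet normal 0.0000 0.0000 -1.0000
    outer loop
      vertex 25.444 5.590 0.000
      vertex 12.378 0.114 0.000
      vertex 27.235 19.645 0.000
    endloop
  endfacet
  facet normal 0.5547 0.7293 0.4006
    outer loop
      vertex 27.235 19.645 0.000
      vertex 15.958 28.222 0.000
      vertex 14.168 14.168 28.066
    endloop
  endfacet
  facet normal -0.3542 0.8451 0.4006
    outer loop
      vertex 15.958 28.222 0.000
      vertex 2.892 22.746 0.000
      vertex 14.168 14.168 28.066
    endloop
  endfacet
  facet normal -0.9089 0.1158 0.4006
    outer loop
      vertex 2.892 22.746 0.000
      vertex 1.101 8.691 0.000
      vertex 14.168 14.168 28.066
    endloop
  endfacet
  facet normal -0.5547 -0.7293 0.4006
    outer loop
      vertex 1.101 8.691 0.000
      vertex 12.378 0.114 0.000
      vertex 14.168 14.168 28.066
    endloop
  endfacet
  facet normal 0.3542 -0.8451 0.4006
    outer loop
      vertex 12.378 0.114 0.000
      vertex 25.444 5.590 0.000
      vertex 14.168 14.168 28.066
    endloop
  endfacet
  facet normal 0.9089 -0.1158 0.4006
    outer loop
      vertex 25.444 5.590 0.000
      vertex 27.235 19.645 0.000
      vertex 14.168 14.168 28.066
    endloop
  endfacet
endsolid part

The G0 Z moves step by Δz≈7.016 mm. The G1 loops shrink linearly with z, so the solid tapers from its base footprint up to z≈28.1. Closing with a flat bottom cap and the tapered top and triangulating gives 10 facets — a regular 6-sided pyramid, base circumscribed radius ≈ 14.2 mm, apex at z ≈ 28.1 mm.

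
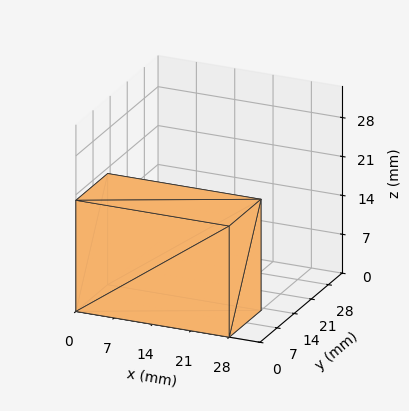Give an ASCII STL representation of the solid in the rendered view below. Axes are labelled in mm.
Reading the render: the shape is a rectangular box, roughly 28 × 13 mm footprint and 20 mm tall (dimensions read to the nearest mm from the axis ticks). For the STL, each face is triangulated and given an outward normal.

solid part
  facet normal 0.0000 0.0000 -1.0000
    outer loop
      vertex 28.000 13.000 0.000
      vertex 28.000 0.000 0.000
      vertex 0.000 0.000 0.000
    endloop
  endfacet
  facet normal 0.0000 0.0000 -1.0000
    outer loop
      vertex 0.000 13.000 0.000
      vertex 28.000 13.000 0.000
      vertex 0.000 0.000 0.000
    endloop
  endfacet
  facet normal 0.0000 0.0000 1.0000
    outer loop
      vertex 0.000 0.000 20.000
      vertex 28.000 0.000 20.000
      vertex 28.000 13.000 20.000
    endloop
  endfacet
  facet normal 0.0000 0.0000 1.0000
    outer loop
      vertex 0.000 0.000 20.000
      vertex 28.000 13.000 20.000
      vertex 0.000 13.000 20.000
    endloop
  endfacet
  facet normal 0.0000 -1.0000 0.0000
    outer loop
      vertex 0.000 0.000 0.000
      vertex 28.000 0.000 0.000
      vertex 28.000 0.000 20.000
    endloop
  endfacet
  facet normal 0.0000 -1.0000 0.0000
    outer loop
      vertex 0.000 0.000 0.000
      vertex 28.000 0.000 20.000
      vertex 0.000 0.000 20.000
    endloop
  endfacet
  facet normal 0.0000 1.0000 0.0000
    outer loop
      vertex 28.000 13.000 20.000
      vertex 28.000 13.000 0.000
      vertex 0.000 13.000 0.000
    endloop
  endfacet
  facet normal 0.0000 1.0000 0.0000
    outer loop
      vertex 0.000 13.000 20.000
      vertex 28.000 13.000 20.000
      vertex 0.000 13.000 0.000
    endloop
  endfacet
  facet normal -1.0000 0.0000 0.0000
    outer loop
      vertex 0.000 13.000 20.000
      vertex 0.000 13.000 0.000
      vertex 0.000 0.000 0.000
    endloop
  endfacet
  facet normal -1.0000 0.0000 0.0000
    outer loop
      vertex 0.000 0.000 20.000
      vertex 0.000 13.000 20.000
      vertex 0.000 0.000 0.000
    endloop
  endfacet
  facet normal 1.0000 0.0000 0.0000
    outer loop
      vertex 28.000 0.000 0.000
      vertex 28.000 13.000 0.000
      vertex 28.000 13.000 20.000
    endloop
  endfacet
  facet normal 1.0000 0.0000 0.0000
    outer loop
      vertex 28.000 0.000 0.000
      vertex 28.000 13.000 20.000
      vertex 28.000 0.000 20.000
    endloop
  endfacet
endsolid part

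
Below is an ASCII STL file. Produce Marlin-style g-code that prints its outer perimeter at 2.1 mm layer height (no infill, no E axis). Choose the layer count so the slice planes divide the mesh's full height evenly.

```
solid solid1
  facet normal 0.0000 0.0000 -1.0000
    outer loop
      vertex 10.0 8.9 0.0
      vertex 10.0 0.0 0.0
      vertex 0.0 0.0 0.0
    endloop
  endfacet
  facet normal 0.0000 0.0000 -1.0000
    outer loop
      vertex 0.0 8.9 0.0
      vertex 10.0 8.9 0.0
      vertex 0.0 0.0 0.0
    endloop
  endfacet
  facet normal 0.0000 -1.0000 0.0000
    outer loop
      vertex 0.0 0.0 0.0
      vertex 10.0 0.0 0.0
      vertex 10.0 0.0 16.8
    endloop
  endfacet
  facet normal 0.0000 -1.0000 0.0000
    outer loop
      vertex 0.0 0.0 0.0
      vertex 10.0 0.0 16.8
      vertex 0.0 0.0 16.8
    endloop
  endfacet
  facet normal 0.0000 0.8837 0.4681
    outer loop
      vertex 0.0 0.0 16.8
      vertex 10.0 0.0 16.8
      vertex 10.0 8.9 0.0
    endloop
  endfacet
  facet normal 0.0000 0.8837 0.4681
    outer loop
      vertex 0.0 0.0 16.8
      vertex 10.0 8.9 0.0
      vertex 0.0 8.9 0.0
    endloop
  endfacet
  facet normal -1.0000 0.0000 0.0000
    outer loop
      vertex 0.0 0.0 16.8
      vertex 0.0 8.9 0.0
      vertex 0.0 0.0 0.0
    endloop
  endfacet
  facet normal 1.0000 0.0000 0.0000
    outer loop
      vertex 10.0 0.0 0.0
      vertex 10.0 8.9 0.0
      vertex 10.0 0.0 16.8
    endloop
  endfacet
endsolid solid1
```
; perimeter-only toolpath
G21 ; units = mm
G90 ; absolute positioning
G28 ; home
; layer 1
G0 Z2.1
G0 X0.0 Y0.0
G1 X10.0 Y0.0
G1 X10.0 Y7.8
G1 X0.0 Y7.8
G1 X0.0 Y0.0
; layer 2
G0 Z4.2
G0 X0.0 Y0.0
G1 X10.0 Y0.0
G1 X10.0 Y6.7
G1 X0.0 Y6.7
G1 X0.0 Y0.0
; layer 3
G0 Z6.3
G0 X0.0 Y0.0
G1 X10.0 Y0.0
G1 X10.0 Y5.6
G1 X0.0 Y5.6
G1 X0.0 Y0.0
; layer 4
G0 Z8.4
G0 X0.0 Y0.0
G1 X10.0 Y0.0
G1 X10.0 Y4.5
G1 X0.0 Y4.5
G1 X0.0 Y0.0
; layer 5
G0 Z10.5
G0 X0.0 Y0.0
G1 X10.0 Y0.0
G1 X10.0 Y3.3
G1 X0.0 Y3.3
G1 X0.0 Y0.0
; layer 6
G0 Z12.6
G0 X0.0 Y0.0
G1 X10.0 Y0.0
G1 X10.0 Y2.2
G1 X0.0 Y2.2
G1 X0.0 Y0.0
; layer 7
G0 Z14.7
G0 X0.0 Y0.0
G1 X10.0 Y0.0
G1 X10.0 Y1.1
G1 X0.0 Y1.1
G1 X0.0 Y0.0
M2 ; end

The solid is a wedge (ramp): 10 × 8.9 mm base, rising to 16.8 mm along the y=0 edge and sloping linearly to z=0 at y=8.9. Slicing at Δz = 2.1 mm — 8 equal slices spanning the solid's height, so layer i sits at z = i·h/8 — gives 7 non-empty perimeters. Each is a 4-segment closed polygon; G0 lifts to the layer z and rapids to the start vertex, then G1 traces the edges. The cross-section shrinks linearly with z (the slice at the apex is degenerate and omitted).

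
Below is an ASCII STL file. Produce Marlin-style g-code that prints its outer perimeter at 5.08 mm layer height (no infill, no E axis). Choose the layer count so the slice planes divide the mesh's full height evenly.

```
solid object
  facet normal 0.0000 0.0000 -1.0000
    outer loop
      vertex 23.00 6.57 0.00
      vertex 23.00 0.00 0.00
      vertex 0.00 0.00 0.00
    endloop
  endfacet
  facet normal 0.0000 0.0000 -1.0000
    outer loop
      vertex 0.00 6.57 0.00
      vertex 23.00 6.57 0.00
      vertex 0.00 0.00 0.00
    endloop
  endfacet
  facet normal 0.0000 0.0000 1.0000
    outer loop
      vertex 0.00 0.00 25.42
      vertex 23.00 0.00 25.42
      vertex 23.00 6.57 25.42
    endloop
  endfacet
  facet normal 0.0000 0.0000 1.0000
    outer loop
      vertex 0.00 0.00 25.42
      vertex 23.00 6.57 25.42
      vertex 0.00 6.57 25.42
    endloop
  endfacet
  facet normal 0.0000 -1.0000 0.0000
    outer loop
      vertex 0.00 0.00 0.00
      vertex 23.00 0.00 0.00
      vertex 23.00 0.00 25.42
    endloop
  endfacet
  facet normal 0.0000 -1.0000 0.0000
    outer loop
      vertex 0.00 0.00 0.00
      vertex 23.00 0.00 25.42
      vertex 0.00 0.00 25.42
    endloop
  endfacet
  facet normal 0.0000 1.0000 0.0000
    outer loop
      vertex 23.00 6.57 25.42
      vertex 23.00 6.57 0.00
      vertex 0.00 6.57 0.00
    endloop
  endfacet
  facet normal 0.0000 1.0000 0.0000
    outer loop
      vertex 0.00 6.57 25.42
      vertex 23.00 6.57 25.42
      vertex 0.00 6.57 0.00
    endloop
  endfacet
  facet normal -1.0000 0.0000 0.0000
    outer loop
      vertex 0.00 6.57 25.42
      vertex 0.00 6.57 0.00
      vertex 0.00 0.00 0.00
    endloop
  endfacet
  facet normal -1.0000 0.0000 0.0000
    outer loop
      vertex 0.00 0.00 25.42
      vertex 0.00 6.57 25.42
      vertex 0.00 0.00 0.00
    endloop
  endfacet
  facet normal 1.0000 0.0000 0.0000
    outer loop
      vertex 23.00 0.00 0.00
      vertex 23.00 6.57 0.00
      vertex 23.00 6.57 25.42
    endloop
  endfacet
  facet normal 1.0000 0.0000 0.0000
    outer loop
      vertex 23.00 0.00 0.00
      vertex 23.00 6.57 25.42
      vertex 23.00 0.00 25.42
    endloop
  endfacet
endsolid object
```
; perimeter-only toolpath
G21 ; units = mm
G90 ; absolute positioning
G28 ; home
; layer 1
G0 Z5.08
G0 X0.00 Y0.00
G1 X23.00 Y0.00
G1 X23.00 Y6.57
G1 X0.00 Y6.57
G1 X0.00 Y0.00
; layer 2
G0 Z10.17
G0 X0.00 Y0.00
G1 X23.00 Y0.00
G1 X23.00 Y6.57
G1 X0.00 Y6.57
G1 X0.00 Y0.00
; layer 3
G0 Z15.25
G0 X0.00 Y0.00
G1 X23.00 Y0.00
G1 X23.00 Y6.57
G1 X0.00 Y6.57
G1 X0.00 Y0.00
; layer 4
G0 Z20.34
G0 X0.00 Y0.00
G1 X23.00 Y0.00
G1 X23.00 Y6.57
G1 X0.00 Y6.57
G1 X0.00 Y0.00
; layer 5
G0 Z25.42
G0 X0.00 Y0.00
G1 X23.00 Y0.00
G1 X23.00 Y6.57
G1 X0.00 Y6.57
G1 X0.00 Y0.00
M2 ; end

The solid is a rectangular box, roughly 23 × 6.57 mm footprint and 25.4 mm tall. Slicing at Δz = 5.08 mm — 5 equal slices spanning the solid's height, so layer i sits at z = i·h/5 — gives 5 non-empty perimeters. Each is a 4-segment closed polygon; G0 lifts to the layer z and rapids to the start vertex, then G1 traces the edges.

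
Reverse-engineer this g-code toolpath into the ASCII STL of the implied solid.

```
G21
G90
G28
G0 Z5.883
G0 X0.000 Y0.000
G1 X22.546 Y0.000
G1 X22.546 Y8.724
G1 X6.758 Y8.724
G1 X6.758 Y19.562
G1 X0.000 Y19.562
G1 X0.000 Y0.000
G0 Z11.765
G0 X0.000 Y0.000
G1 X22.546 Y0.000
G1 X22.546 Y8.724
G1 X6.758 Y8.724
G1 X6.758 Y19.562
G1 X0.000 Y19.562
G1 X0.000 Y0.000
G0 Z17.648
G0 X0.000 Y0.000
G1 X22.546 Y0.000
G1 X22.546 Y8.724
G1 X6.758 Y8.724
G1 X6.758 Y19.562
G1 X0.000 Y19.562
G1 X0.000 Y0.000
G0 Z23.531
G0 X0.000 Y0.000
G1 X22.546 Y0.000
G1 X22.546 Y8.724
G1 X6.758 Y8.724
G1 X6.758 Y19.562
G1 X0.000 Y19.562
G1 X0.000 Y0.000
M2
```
solid part
  facet normal 0.0000 0.0000 -1.0000
    outer loop
      vertex 22.546 8.724 0.000
      vertex 22.546 0.000 0.000
      vertex 0.000 0.000 0.000
    endloop
  endfacet
  facet normal 0.0000 0.0000 -1.0000
    outer loop
      vertex 6.758 8.724 0.000
      vertex 22.546 8.724 0.000
      vertex 0.000 0.000 0.000
    endloop
  endfacet
  facet normal 0.0000 0.0000 -1.0000
    outer loop
      vertex 6.758 19.562 0.000
      vertex 6.758 8.724 0.000
      vertex 0.000 0.000 0.000
    endloop
  endfacet
  facet normal 0.0000 0.0000 -1.0000
    outer loop
      vertex 0.000 19.562 0.000
      vertex 6.758 19.562 0.000
      vertex 0.000 0.000 0.000
    endloop
  endfacet
  facet normal 0.0000 0.0000 1.0000
    outer loop
      vertex 0.000 0.000 23.531
      vertex 22.546 0.000 23.531
      vertex 22.546 8.724 23.531
    endloop
  endfacet
  facet normal 0.0000 0.0000 1.0000
    outer loop
      vertex 0.000 0.000 23.531
      vertex 22.546 8.724 23.531
      vertex 6.758 8.724 23.531
    endloop
  endfacet
  facet normal 0.0000 0.0000 1.0000
    outer loop
      vertex 0.000 0.000 23.531
      vertex 6.758 8.724 23.531
      vertex 6.758 19.562 23.531
    endloop
  endfacet
  facet normal 0.0000 0.0000 1.0000
    outer loop
      vertex 0.000 0.000 23.531
      vertex 6.758 19.562 23.531
      vertex 0.000 19.562 23.531
    endloop
  endfacet
  facet normal 0.0000 -1.0000 0.0000
    outer loop
      vertex 0.000 0.000 0.000
      vertex 22.546 0.000 0.000
      vertex 22.546 0.000 23.531
    endloop
  endfacet
  facet normal 0.0000 -1.0000 0.0000
    outer loop
      vertex 0.000 0.000 0.000
      vertex 22.546 0.000 23.531
      vertex 0.000 0.000 23.531
    endloop
  endfacet
  facet normal 1.0000 0.0000 0.0000
    outer loop
      vertex 22.546 0.000 0.000
      vertex 22.546 8.724 0.000
      vertex 22.546 8.724 23.531
    endloop
  endfacet
  facet normal 1.0000 0.0000 0.0000
    outer loop
      vertex 22.546 0.000 0.000
      vertex 22.546 8.724 23.531
      vertex 22.546 0.000 23.531
    endloop
  endfacet
  facet normal 0.0000 1.0000 0.0000
    outer loop
      vertex 22.546 8.724 0.000
      vertex 6.758 8.724 0.000
      vertex 6.758 8.724 23.531
    endloop
  endfacet
  facet normal 0.0000 1.0000 0.0000
    outer loop
      vertex 22.546 8.724 0.000
      vertex 6.758 8.724 23.531
      vertex 22.546 8.724 23.531
    endloop
  endfacet
  facet normal 1.0000 0.0000 0.0000
    outer loop
      vertex 6.758 8.724 0.000
      vertex 6.758 19.562 0.000
      vertex 6.758 19.562 23.531
    endloop
  endfacet
  facet normal 1.0000 0.0000 0.0000
    outer loop
      vertex 6.758 8.724 0.000
      vertex 6.758 19.562 23.531
      vertex 6.758 8.724 23.531
    endloop
  endfacet
  facet normal 0.0000 1.0000 0.0000
    outer loop
      vertex 6.758 19.562 0.000
      vertex 0.000 19.562 0.000
      vertex 0.000 19.562 23.531
    endloop
  endfacet
  facet normal 0.0000 1.0000 0.0000
    outer loop
      vertex 6.758 19.562 0.000
      vertex 0.000 19.562 23.531
      vertex 6.758 19.562 23.531
    endloop
  endfacet
  facet normal -1.0000 0.0000 0.0000
    outer loop
      vertex 0.000 19.562 0.000
      vertex 0.000 0.000 0.000
      vertex 0.000 0.000 23.531
    endloop
  endfacet
  facet normal -1.0000 0.0000 0.0000
    outer loop
      vertex 0.000 19.562 0.000
      vertex 0.000 0.000 23.531
      vertex 0.000 19.562 23.531
    endloop
  endfacet
endsolid part

The G0 Z moves step by Δz≈5.883 mm. Every layer's G1 loop is the same polygon, so the solid is a straight extrusion of it from z=0 to z≈23.5. Closing with flat bottom and top caps and triangulating gives 20 facets — an L-shaped prism: outer 22.5 × 19.6 mm, arm thicknesses ≈ 8.72 mm (horizontal) and 6.76 mm (vertical), extruded 23.5 mm in z.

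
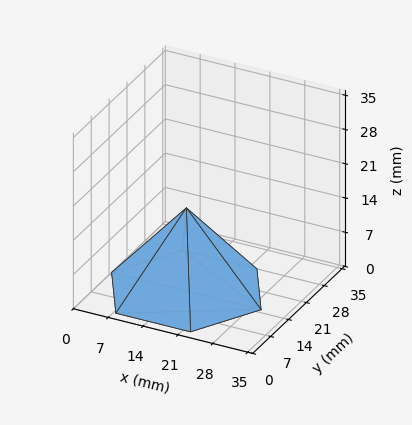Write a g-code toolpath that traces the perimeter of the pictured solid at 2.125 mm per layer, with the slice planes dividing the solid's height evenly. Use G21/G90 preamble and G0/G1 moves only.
Reading the render: the shape is a regular 6-sided pyramid, base circumscribed radius ≈ 15 mm, apex at z ≈ 17 mm (dimensions read to the nearest mm from the axis ticks). For the g-code, the solid's height is divided into equal slices at the stated Δz and each level perimeter traced with G1 moves after a G0 lift.

; perimeter-only toolpath
G21 ; units = mm
G90 ; absolute positioning
G28 ; home
; layer 1
G0 Z2.125
G0 X28.125 Y15.000
G1 X21.562 Y26.366
G1 X8.438 Y26.366
G1 X1.875 Y15.000
G1 X8.438 Y3.634
G1 X21.562 Y3.634
G1 X28.125 Y15.000
; layer 2
G0 Z4.250
G0 X26.250 Y15.000
G1 X20.625 Y24.742
G1 X9.375 Y24.742
G1 X3.750 Y15.000
G1 X9.375 Y5.258
G1 X20.625 Y5.258
G1 X26.250 Y15.000
; layer 3
G0 Z6.375
G0 X24.375 Y15.000
G1 X19.688 Y23.119
G1 X10.312 Y23.119
G1 X5.625 Y15.000
G1 X10.312 Y6.881
G1 X19.688 Y6.881
G1 X24.375 Y15.000
; layer 4
G0 Z8.500
G0 X22.500 Y15.000
G1 X18.750 Y21.495
G1 X11.250 Y21.495
G1 X7.500 Y15.000
G1 X11.250 Y8.505
G1 X18.750 Y8.505
G1 X22.500 Y15.000
; layer 5
G0 Z10.625
G0 X20.625 Y15.000
G1 X17.812 Y19.871
G1 X12.188 Y19.871
G1 X9.375 Y15.000
G1 X12.188 Y10.129
G1 X17.812 Y10.129
G1 X20.625 Y15.000
; layer 6
G0 Z12.750
G0 X18.750 Y15.000
G1 X16.875 Y18.247
G1 X13.125 Y18.247
G1 X11.250 Y15.000
G1 X13.125 Y11.752
G1 X16.875 Y11.752
G1 X18.750 Y15.000
; layer 7
G0 Z14.875
G0 X16.875 Y15.000
G1 X15.938 Y16.624
G1 X14.062 Y16.624
G1 X13.125 Y15.000
G1 X14.062 Y13.376
G1 X15.938 Y13.376
G1 X16.875 Y15.000
M2 ; end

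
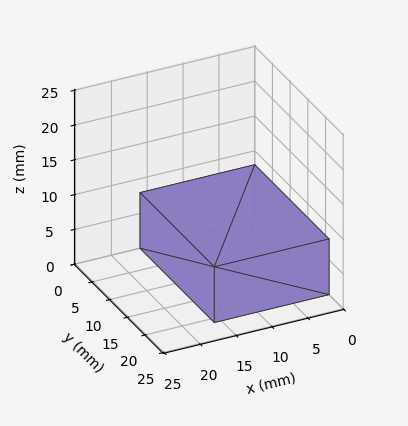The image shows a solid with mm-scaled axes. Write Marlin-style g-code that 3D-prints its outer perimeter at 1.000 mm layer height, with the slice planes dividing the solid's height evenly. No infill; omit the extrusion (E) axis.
Reading the render: the shape is a rectangular box, roughly 16 × 21 mm footprint and 8 mm tall (dimensions read to the nearest mm from the axis ticks). For the g-code, the solid's height is divided into equal slices at the stated Δz and each level perimeter traced with G1 moves after a G0 lift.

; perimeter-only toolpath
G21 ; units = mm
G90 ; absolute positioning
G28 ; home
; layer 1
G0 Z1.000
G0 X0.000 Y0.000
G1 X16.000 Y0.000
G1 X16.000 Y21.000
G1 X0.000 Y21.000
G1 X0.000 Y0.000
; layer 2
G0 Z2.000
G0 X0.000 Y0.000
G1 X16.000 Y0.000
G1 X16.000 Y21.000
G1 X0.000 Y21.000
G1 X0.000 Y0.000
; layer 3
G0 Z3.000
G0 X0.000 Y0.000
G1 X16.000 Y0.000
G1 X16.000 Y21.000
G1 X0.000 Y21.000
G1 X0.000 Y0.000
; layer 4
G0 Z4.000
G0 X0.000 Y0.000
G1 X16.000 Y0.000
G1 X16.000 Y21.000
G1 X0.000 Y21.000
G1 X0.000 Y0.000
; layer 5
G0 Z5.000
G0 X0.000 Y0.000
G1 X16.000 Y0.000
G1 X16.000 Y21.000
G1 X0.000 Y21.000
G1 X0.000 Y0.000
; layer 6
G0 Z6.000
G0 X0.000 Y0.000
G1 X16.000 Y0.000
G1 X16.000 Y21.000
G1 X0.000 Y21.000
G1 X0.000 Y0.000
; layer 7
G0 Z7.000
G0 X0.000 Y0.000
G1 X16.000 Y0.000
G1 X16.000 Y21.000
G1 X0.000 Y21.000
G1 X0.000 Y0.000
; layer 8
G0 Z8.000
G0 X0.000 Y0.000
G1 X16.000 Y0.000
G1 X16.000 Y21.000
G1 X0.000 Y21.000
G1 X0.000 Y0.000
M2 ; end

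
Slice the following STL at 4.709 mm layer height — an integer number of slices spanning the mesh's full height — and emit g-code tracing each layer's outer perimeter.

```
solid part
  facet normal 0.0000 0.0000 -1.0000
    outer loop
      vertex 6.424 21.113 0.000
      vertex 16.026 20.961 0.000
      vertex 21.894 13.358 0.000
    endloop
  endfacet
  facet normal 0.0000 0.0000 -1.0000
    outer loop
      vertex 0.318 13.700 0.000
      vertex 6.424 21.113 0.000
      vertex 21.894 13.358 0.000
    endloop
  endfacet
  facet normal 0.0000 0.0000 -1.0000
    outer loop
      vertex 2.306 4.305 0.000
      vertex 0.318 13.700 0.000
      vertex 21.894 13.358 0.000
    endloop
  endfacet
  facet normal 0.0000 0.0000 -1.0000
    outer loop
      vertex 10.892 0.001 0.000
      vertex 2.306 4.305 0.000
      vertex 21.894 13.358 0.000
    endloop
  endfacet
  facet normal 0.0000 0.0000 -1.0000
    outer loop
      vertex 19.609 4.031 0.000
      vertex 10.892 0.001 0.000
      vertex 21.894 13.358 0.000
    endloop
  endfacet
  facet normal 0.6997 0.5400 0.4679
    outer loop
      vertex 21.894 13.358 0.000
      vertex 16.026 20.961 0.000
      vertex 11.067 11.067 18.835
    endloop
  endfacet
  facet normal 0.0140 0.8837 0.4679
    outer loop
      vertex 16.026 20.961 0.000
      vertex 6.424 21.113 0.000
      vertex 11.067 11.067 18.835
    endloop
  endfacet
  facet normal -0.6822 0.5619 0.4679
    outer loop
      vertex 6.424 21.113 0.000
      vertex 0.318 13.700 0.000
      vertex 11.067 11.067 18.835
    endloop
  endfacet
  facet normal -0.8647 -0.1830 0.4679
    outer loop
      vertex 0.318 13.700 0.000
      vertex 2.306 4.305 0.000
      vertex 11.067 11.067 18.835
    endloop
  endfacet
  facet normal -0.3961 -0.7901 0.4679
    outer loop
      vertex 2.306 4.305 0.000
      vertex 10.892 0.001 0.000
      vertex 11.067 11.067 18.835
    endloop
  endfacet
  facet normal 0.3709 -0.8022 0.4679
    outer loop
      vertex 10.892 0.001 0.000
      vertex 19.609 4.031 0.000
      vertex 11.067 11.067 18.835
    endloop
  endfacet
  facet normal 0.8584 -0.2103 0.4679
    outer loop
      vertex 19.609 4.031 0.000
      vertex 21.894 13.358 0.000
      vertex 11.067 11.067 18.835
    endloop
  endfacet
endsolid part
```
; perimeter-only toolpath
G21 ; units = mm
G90 ; absolute positioning
G28 ; home
; layer 1
G0 Z4.709
G0 X19.187 Y12.785
G1 X14.786 Y18.487
G1 X7.585 Y18.602
G1 X3.005 Y13.042
G1 X4.496 Y5.995
G1 X10.936 Y2.768
G1 X17.474 Y5.790
G1 X19.187 Y12.785
; layer 2
G0 Z9.418
G0 X16.480 Y12.213
G1 X13.546 Y16.014
G1 X8.745 Y16.090
G1 X5.692 Y12.383
G1 X6.687 Y7.686
G1 X10.979 Y5.534
G1 X15.338 Y7.549
G1 X16.480 Y12.213
; layer 3
G0 Z14.126
G0 X13.774 Y11.640
G1 X12.307 Y13.540
G1 X9.906 Y13.579
G1 X8.380 Y11.725
G1 X8.877 Y9.377
G1 X11.023 Y8.300
G1 X13.203 Y9.308
G1 X13.774 Y11.640
M2 ; end

The solid is a regular 7-sided pyramid, base circumscribed radius ≈ 11.1 mm, apex at z ≈ 18.8 mm. Slicing at Δz = 4.709 mm — 4 equal slices spanning the solid's height, so layer i sits at z = i·h/4 — gives 3 non-empty perimeters. Each is a 7-segment closed polygon; G0 lifts to the layer z and rapids to the start vertex, then G1 traces the edges. The cross-section shrinks linearly with z (the slice at the apex is degenerate and omitted).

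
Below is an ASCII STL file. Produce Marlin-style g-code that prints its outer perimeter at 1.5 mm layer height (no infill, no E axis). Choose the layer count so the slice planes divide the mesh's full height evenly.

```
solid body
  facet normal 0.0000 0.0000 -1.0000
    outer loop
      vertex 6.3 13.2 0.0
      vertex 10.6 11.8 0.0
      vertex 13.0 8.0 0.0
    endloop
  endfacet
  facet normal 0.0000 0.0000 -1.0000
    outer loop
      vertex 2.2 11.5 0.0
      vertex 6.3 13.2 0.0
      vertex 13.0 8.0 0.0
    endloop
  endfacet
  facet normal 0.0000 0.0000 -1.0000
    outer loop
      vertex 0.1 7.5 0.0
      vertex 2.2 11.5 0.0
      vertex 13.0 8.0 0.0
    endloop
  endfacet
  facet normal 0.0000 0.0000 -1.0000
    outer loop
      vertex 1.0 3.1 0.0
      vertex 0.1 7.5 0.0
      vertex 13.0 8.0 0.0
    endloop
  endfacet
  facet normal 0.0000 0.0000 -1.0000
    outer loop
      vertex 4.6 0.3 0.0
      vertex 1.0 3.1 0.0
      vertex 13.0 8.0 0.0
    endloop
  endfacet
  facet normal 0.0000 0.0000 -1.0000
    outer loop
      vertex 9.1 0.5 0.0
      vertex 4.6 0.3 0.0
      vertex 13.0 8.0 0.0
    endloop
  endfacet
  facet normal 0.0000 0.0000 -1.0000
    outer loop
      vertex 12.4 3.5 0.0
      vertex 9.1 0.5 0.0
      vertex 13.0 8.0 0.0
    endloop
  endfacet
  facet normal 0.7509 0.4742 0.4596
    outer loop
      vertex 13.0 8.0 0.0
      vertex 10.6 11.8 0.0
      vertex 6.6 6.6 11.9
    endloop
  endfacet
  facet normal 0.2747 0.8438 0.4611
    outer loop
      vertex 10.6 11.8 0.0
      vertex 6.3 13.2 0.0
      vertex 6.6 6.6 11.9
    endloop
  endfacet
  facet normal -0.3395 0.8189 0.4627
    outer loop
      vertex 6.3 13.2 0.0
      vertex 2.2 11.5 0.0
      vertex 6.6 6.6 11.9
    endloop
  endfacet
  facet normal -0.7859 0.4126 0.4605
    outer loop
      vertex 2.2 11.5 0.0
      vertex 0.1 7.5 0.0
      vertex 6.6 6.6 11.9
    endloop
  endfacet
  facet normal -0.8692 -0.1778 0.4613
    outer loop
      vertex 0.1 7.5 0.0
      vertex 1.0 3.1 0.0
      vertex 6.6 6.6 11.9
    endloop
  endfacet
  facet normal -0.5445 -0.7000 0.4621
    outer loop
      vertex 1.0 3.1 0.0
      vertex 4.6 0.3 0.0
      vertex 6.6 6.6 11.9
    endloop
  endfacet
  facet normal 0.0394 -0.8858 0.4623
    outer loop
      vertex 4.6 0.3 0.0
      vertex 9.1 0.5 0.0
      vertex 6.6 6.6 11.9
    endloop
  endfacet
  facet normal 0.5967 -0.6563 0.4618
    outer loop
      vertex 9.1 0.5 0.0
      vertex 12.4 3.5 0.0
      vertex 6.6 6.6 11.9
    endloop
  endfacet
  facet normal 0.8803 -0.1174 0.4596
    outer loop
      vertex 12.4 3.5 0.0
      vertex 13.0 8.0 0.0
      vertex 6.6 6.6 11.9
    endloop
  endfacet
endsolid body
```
; perimeter-only toolpath
G21 ; units = mm
G90 ; absolute positioning
G28 ; home
; layer 1
G0 Z1.5
G0 X12.2 Y7.8
G1 X10.1 Y11.2
G1 X6.3 Y12.4
G1 X2.8 Y10.9
G1 X0.9 Y7.4
G1 X1.7 Y3.5
G1 X4.8 Y1.1
G1 X8.8 Y1.3
G1 X11.7 Y3.9
G1 X12.2 Y7.8
; layer 2
G0 Z3.0
G0 X11.4 Y7.7
G1 X9.6 Y10.5
G1 X6.4 Y11.5
G1 X3.3 Y10.3
G1 X1.7 Y7.3
G1 X2.4 Y4.0
G1 X5.1 Y1.9
G1 X8.5 Y2.0
G1 X11.0 Y4.3
G1 X11.4 Y7.7
; layer 3
G0 Z4.5
G0 X10.6 Y7.5
G1 X9.1 Y9.8
G1 X6.4 Y10.7
G1 X3.8 Y9.7
G1 X2.5 Y7.2
G1 X3.1 Y4.4
G1 X5.3 Y2.7
G1 X8.2 Y2.8
G1 X10.2 Y4.7
G1 X10.6 Y7.5
; layer 4
G0 Z6.0
G0 X9.8 Y7.3
G1 X8.6 Y9.2
G1 X6.4 Y9.9
G1 X4.4 Y9.1
G1 X3.3 Y7.0
G1 X3.8 Y4.8
G1 X5.6 Y3.4
G1 X7.8 Y3.5
G1 X9.5 Y5.0
G1 X9.8 Y7.3
; layer 5
G0 Z7.4
G0 X9.0 Y7.1
G1 X8.1 Y8.6
G1 X6.5 Y9.1
G1 X5.0 Y8.4
G1 X4.2 Y6.9
G1 X4.5 Y5.3
G1 X5.8 Y4.2
G1 X7.5 Y4.3
G1 X8.8 Y5.4
G1 X9.0 Y7.1
; layer 6
G0 Z8.9
G0 X8.2 Y6.9
G1 X7.6 Y7.9
G1 X6.5 Y8.2
G1 X5.5 Y7.8
G1 X5.0 Y6.8
G1 X5.2 Y5.7
G1 X6.1 Y5.0
G1 X7.2 Y5.1
G1 X8.0 Y5.8
G1 X8.2 Y6.9
; layer 7
G0 Z10.4
G0 X7.4 Y6.8
G1 X7.1 Y7.2
G1 X6.6 Y7.4
G1 X6.0 Y7.2
G1 X5.8 Y6.7
G1 X5.9 Y6.2
G1 X6.3 Y5.8
G1 X6.9 Y5.8
G1 X7.3 Y6.2
G1 X7.4 Y6.8
M2 ; end

The solid is a regular 9-sided pyramid, base circumscribed radius ≈ 6.6 mm, apex at z ≈ 11.9 mm. Slicing at Δz = 1.5 mm — 8 equal slices spanning the solid's height, so layer i sits at z = i·h/8 — gives 7 non-empty perimeters. Each is a 9-segment closed polygon; G0 lifts to the layer z and rapids to the start vertex, then G1 traces the edges. The cross-section shrinks linearly with z (the slice at the apex is degenerate and omitted).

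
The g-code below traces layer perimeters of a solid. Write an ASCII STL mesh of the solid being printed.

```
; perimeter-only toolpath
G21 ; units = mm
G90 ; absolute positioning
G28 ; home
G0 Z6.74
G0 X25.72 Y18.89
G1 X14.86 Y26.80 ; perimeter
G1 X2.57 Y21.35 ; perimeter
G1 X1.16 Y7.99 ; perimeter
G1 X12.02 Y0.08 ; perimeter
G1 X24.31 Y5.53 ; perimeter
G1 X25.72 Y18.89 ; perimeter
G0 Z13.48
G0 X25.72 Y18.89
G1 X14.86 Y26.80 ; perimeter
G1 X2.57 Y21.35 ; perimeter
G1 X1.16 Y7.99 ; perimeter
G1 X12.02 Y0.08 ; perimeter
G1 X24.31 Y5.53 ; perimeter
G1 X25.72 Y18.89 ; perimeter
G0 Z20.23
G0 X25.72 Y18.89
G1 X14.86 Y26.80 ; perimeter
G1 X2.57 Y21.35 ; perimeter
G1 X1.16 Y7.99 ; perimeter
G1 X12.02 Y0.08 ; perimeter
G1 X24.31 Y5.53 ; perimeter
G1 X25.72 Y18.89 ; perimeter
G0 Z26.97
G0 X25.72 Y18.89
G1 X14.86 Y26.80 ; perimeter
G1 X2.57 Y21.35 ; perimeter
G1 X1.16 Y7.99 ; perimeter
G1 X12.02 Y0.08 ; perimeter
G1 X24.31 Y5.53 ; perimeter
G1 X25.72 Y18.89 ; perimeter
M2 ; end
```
solid part
  facet normal 0.0000 0.0000 -1.0000
    outer loop
      vertex 2.57 21.35 0.00
      vertex 14.86 26.80 0.00
      vertex 25.72 18.89 0.00
    endloop
  endfacet
  facet normal 0.0000 0.0000 -1.0000
    outer loop
      vertex 1.16 7.99 0.00
      vertex 2.57 21.35 0.00
      vertex 25.72 18.89 0.00
    endloop
  endfacet
  facet normal 0.0000 0.0000 -1.0000
    outer loop
      vertex 12.02 0.08 0.00
      vertex 1.16 7.99 0.00
      vertex 25.72 18.89 0.00
    endloop
  endfacet
  facet normal 0.0000 0.0000 -1.0000
    outer loop
      vertex 24.31 5.53 0.00
      vertex 12.02 0.08 0.00
      vertex 25.72 18.89 0.00
    endloop
  endfacet
  facet normal 0.0000 0.0000 1.0000
    outer loop
      vertex 25.72 18.89 26.97
      vertex 14.86 26.80 26.97
      vertex 2.57 21.35 26.97
    endloop
  endfacet
  facet normal 0.0000 0.0000 1.0000
    outer loop
      vertex 25.72 18.89 26.97
      vertex 2.57 21.35 26.97
      vertex 1.16 7.99 26.97
    endloop
  endfacet
  facet normal 0.0000 0.0000 1.0000
    outer loop
      vertex 25.72 18.89 26.97
      vertex 1.16 7.99 26.97
      vertex 12.02 0.08 26.97
    endloop
  endfacet
  facet normal 0.0000 0.0000 1.0000
    outer loop
      vertex 25.72 18.89 26.97
      vertex 12.02 0.08 26.97
      vertex 24.31 5.53 26.97
    endloop
  endfacet
  facet normal 0.5887 0.8083 0.0000
    outer loop
      vertex 25.72 18.89 0.00
      vertex 14.86 26.80 0.00
      vertex 14.86 26.80 26.97
    endloop
  endfacet
  facet normal 0.5887 0.8083 0.0000
    outer loop
      vertex 25.72 18.89 0.00
      vertex 14.86 26.80 26.97
      vertex 25.72 18.89 26.97
    endloop
  endfacet
  facet normal -0.4054 0.9141 0.0000
    outer loop
      vertex 14.86 26.80 0.00
      vertex 2.57 21.35 0.00
      vertex 2.57 21.35 26.97
    endloop
  endfacet
  facet normal -0.4054 0.9141 0.0000
    outer loop
      vertex 14.86 26.80 0.00
      vertex 2.57 21.35 26.97
      vertex 14.86 26.80 26.97
    endloop
  endfacet
  facet normal -0.9945 0.1050 0.0000
    outer loop
      vertex 2.57 21.35 0.00
      vertex 1.16 7.99 0.00
      vertex 1.16 7.99 26.97
    endloop
  endfacet
  facet normal -0.9945 0.1050 0.0000
    outer loop
      vertex 2.57 21.35 0.00
      vertex 1.16 7.99 26.97
      vertex 2.57 21.35 26.97
    endloop
  endfacet
  facet normal -0.5887 -0.8083 0.0000
    outer loop
      vertex 1.16 7.99 0.00
      vertex 12.02 0.08 0.00
      vertex 12.02 0.08 26.97
    endloop
  endfacet
  facet normal -0.5887 -0.8083 0.0000
    outer loop
      vertex 1.16 7.99 0.00
      vertex 12.02 0.08 26.97
      vertex 1.16 7.99 26.97
    endloop
  endfacet
  facet normal 0.4054 -0.9141 0.0000
    outer loop
      vertex 12.02 0.08 0.00
      vertex 24.31 5.53 0.00
      vertex 24.31 5.53 26.97
    endloop
  endfacet
  facet normal 0.4054 -0.9141 0.0000
    outer loop
      vertex 12.02 0.08 0.00
      vertex 24.31 5.53 26.97
      vertex 12.02 0.08 26.97
    endloop
  endfacet
  facet normal 0.9945 -0.1050 0.0000
    outer loop
      vertex 24.31 5.53 0.00
      vertex 25.72 18.89 0.00
      vertex 25.72 18.89 26.97
    endloop
  endfacet
  facet normal 0.9945 -0.1050 0.0000
    outer loop
      vertex 24.31 5.53 0.00
      vertex 25.72 18.89 26.97
      vertex 24.31 5.53 26.97
    endloop
  endfacet
endsolid part

The G0 Z moves step by Δz≈6.74 mm. Every layer's G1 loop is the same polygon, so the solid is a straight extrusion of it from z=0 to z≈27. Closing with flat bottom and top caps and triangulating gives 20 facets — a regular 6-sided prism (a cylinder approximated with 6 flat sides), circumscribed radius ≈ 13.4 mm, height ≈ 27 mm.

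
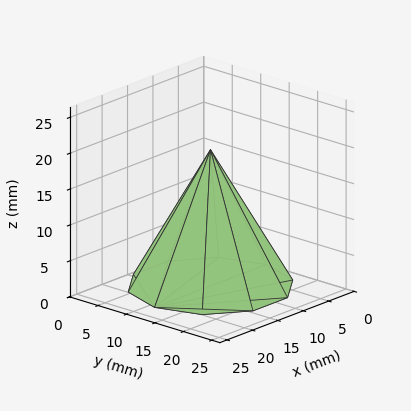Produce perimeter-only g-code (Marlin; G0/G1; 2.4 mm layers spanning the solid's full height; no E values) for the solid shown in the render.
Reading the render: the shape is a regular 10-sided pyramid, base circumscribed radius ≈ 11 mm, apex at z ≈ 19 mm (dimensions read to the nearest mm from the axis ticks). For the g-code, the solid's height is divided into equal slices at the stated Δz and each level perimeter traced with G1 moves after a G0 lift.

; perimeter-only toolpath
G21 ; units = mm
G90 ; absolute positioning
G28 ; home
; layer 1
G0 Z2.4
G0 X20.6 Y11.0
G1 X18.8 Y16.7
G1 X14.0 Y20.2
G1 X8.0 Y20.2
G1 X3.2 Y16.7
G1 X1.4 Y11.0
G1 X3.2 Y5.3
G1 X8.0 Y1.8
G1 X14.0 Y1.8
G1 X18.8 Y5.3
G1 X20.6 Y11.0
; layer 2
G0 Z4.8
G0 X19.2 Y11.0
G1 X17.7 Y15.9
G1 X13.6 Y18.9
G1 X8.4 Y18.9
G1 X4.3 Y15.9
G1 X2.8 Y11.0
G1 X4.3 Y6.1
G1 X8.4 Y3.1
G1 X13.6 Y3.1
G1 X17.7 Y6.1
G1 X19.2 Y11.0
; layer 3
G0 Z7.1
G0 X17.9 Y11.0
G1 X16.6 Y15.1
G1 X13.1 Y17.6
G1 X8.9 Y17.6
G1 X5.4 Y15.1
G1 X4.1 Y11.0
G1 X5.4 Y6.9
G1 X8.9 Y4.4
G1 X13.1 Y4.4
G1 X16.6 Y6.9
G1 X17.9 Y11.0
; layer 4
G0 Z9.5
G0 X16.5 Y11.0
G1 X15.4 Y14.2
G1 X12.7 Y16.2
G1 X9.3 Y16.2
G1 X6.5 Y14.2
G1 X5.5 Y11.0
G1 X6.5 Y7.8
G1 X9.3 Y5.8
G1 X12.7 Y5.8
G1 X15.4 Y7.8
G1 X16.5 Y11.0
; layer 5
G0 Z11.9
G0 X15.1 Y11.0
G1 X14.3 Y13.4
G1 X12.3 Y14.9
G1 X9.7 Y14.9
G1 X7.7 Y13.4
G1 X6.9 Y11.0
G1 X7.7 Y8.6
G1 X9.7 Y7.1
G1 X12.3 Y7.1
G1 X14.3 Y8.6
G1 X15.1 Y11.0
; layer 6
G0 Z14.2
G0 X13.8 Y11.0
G1 X13.2 Y12.6
G1 X11.8 Y13.6
G1 X10.2 Y13.6
G1 X8.8 Y12.6
G1 X8.2 Y11.0
G1 X8.8 Y9.4
G1 X10.2 Y8.4
G1 X11.8 Y8.4
G1 X13.2 Y9.4
G1 X13.8 Y11.0
; layer 7
G0 Z16.6
G0 X12.4 Y11.0
G1 X12.1 Y11.8
G1 X11.4 Y12.3
G1 X10.6 Y12.3
G1 X9.9 Y11.8
G1 X9.6 Y11.0
G1 X9.9 Y10.2
G1 X10.6 Y9.7
G1 X11.4 Y9.7
G1 X12.1 Y10.2
G1 X12.4 Y11.0
M2 ; end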